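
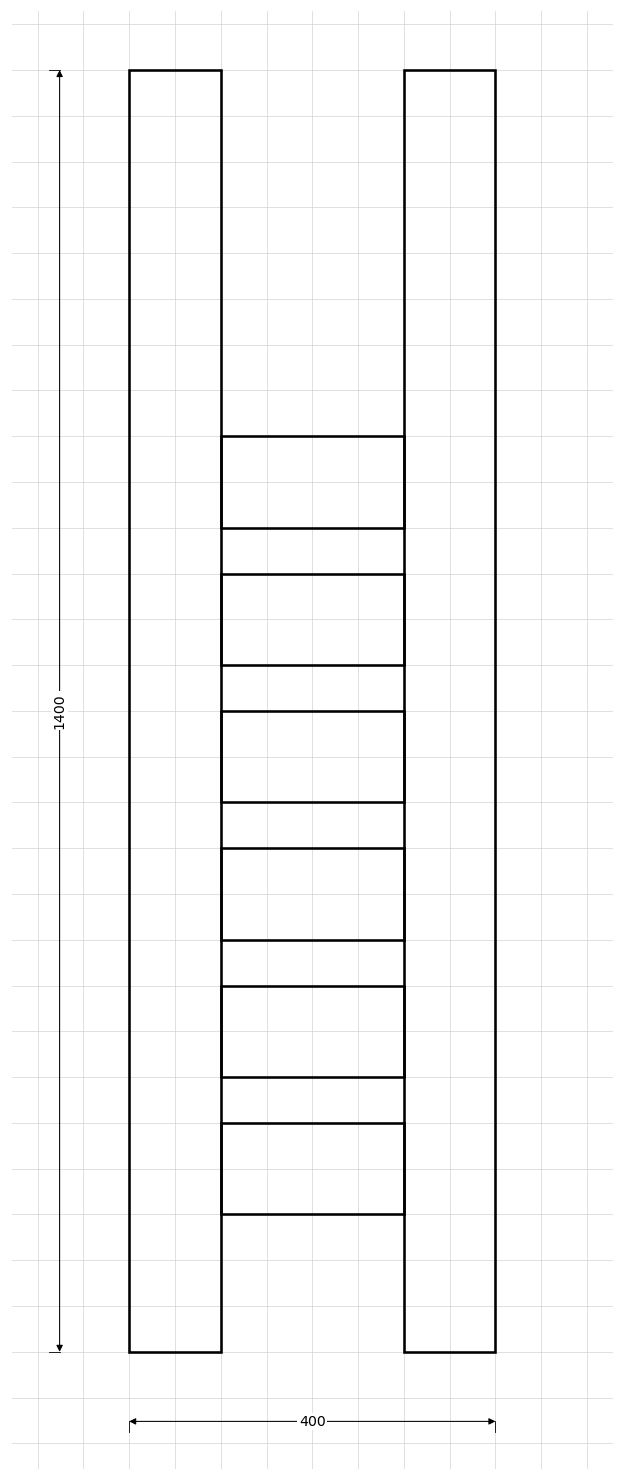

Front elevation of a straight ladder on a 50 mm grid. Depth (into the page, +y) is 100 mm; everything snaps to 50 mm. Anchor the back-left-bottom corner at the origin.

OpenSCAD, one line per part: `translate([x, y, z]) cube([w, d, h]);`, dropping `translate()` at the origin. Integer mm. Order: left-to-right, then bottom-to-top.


cube([100, 100, 1400]);
translate([100, 0, 150]) cube([200, 100, 100]);
translate([100, 0, 300]) cube([200, 100, 100]);
translate([100, 0, 450]) cube([200, 100, 100]);
translate([100, 0, 600]) cube([200, 100, 100]);
translate([100, 0, 750]) cube([200, 100, 100]);
translate([100, 0, 900]) cube([200, 100, 100]);
translate([300, 0, 0]) cube([100, 100, 1400]);


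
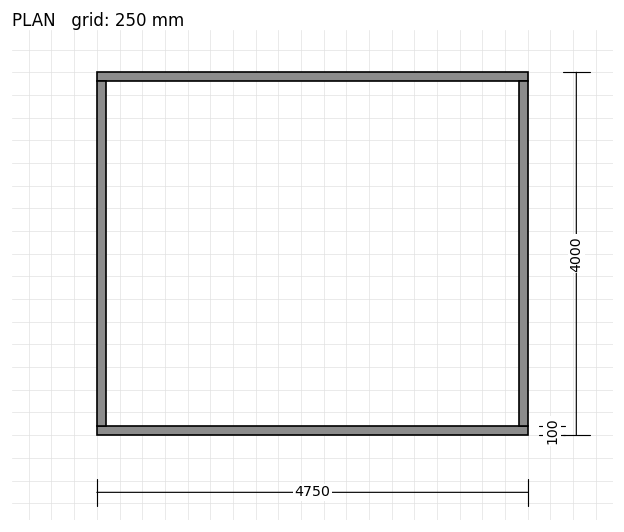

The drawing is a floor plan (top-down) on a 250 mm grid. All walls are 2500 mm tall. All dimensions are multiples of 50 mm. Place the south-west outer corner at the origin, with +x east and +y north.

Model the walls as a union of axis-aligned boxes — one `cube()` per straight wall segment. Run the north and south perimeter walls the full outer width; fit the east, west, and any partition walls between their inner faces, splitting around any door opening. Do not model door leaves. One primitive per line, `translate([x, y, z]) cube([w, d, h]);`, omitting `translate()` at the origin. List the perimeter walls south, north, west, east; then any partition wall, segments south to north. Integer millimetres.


cube([4750, 100, 2500]);
translate([0, 3900, 0]) cube([4750, 100, 2500]);
translate([0, 100, 0]) cube([100, 3800, 2500]);
translate([4650, 100, 0]) cube([100, 3800, 2500]);


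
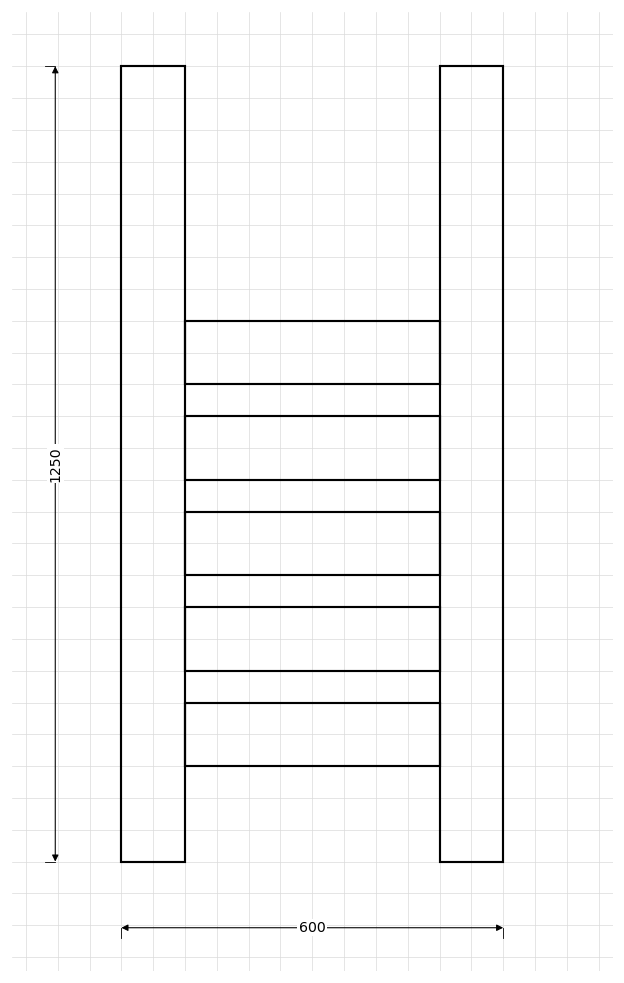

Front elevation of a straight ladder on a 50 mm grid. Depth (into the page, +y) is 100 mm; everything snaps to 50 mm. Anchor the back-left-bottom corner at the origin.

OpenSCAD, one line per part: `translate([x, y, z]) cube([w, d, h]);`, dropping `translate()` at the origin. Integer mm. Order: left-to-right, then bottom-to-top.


cube([100, 100, 1250]);
translate([100, 0, 150]) cube([400, 100, 100]);
translate([100, 0, 300]) cube([400, 100, 100]);
translate([100, 0, 450]) cube([400, 100, 100]);
translate([100, 0, 600]) cube([400, 100, 100]);
translate([100, 0, 750]) cube([400, 100, 100]);
translate([500, 0, 0]) cube([100, 100, 1250]);


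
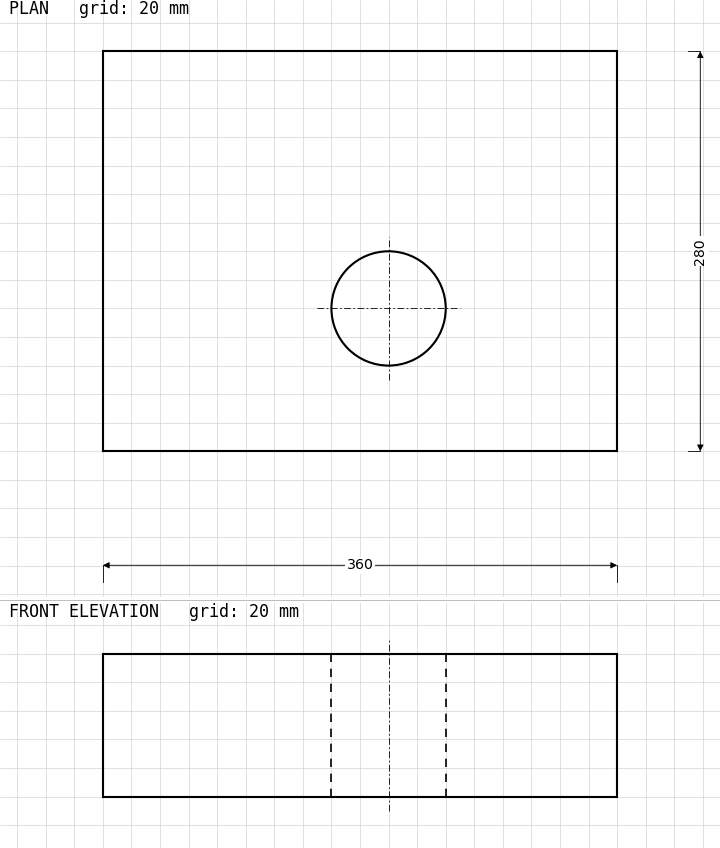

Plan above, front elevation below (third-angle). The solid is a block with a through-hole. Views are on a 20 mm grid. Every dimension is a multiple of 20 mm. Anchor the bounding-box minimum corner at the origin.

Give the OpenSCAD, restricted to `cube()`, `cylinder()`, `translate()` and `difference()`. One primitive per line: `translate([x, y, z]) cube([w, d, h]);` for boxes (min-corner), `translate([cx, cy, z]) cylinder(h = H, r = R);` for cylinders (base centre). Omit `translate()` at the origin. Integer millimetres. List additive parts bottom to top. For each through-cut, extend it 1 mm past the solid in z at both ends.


difference() {
  cube([360, 280, 100]);
  translate([200, 100, -1]) cylinder(h = 102, r = 40);
}


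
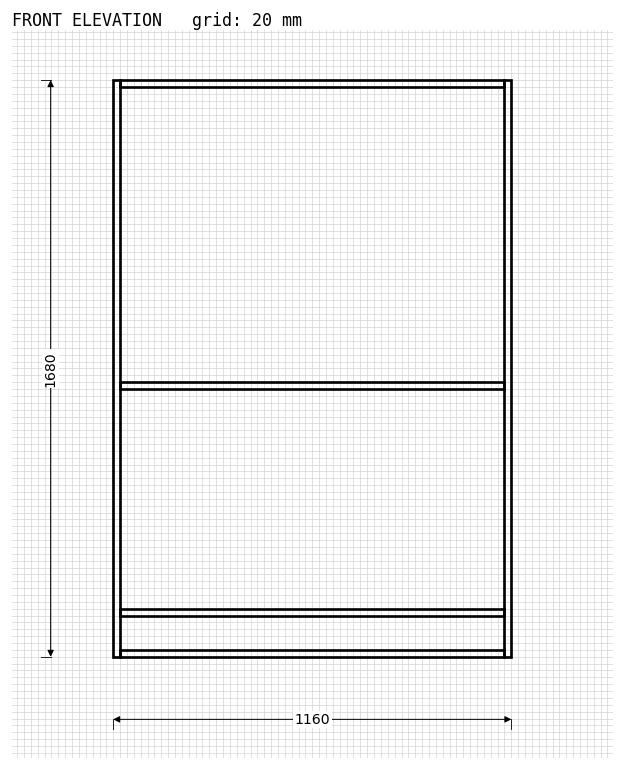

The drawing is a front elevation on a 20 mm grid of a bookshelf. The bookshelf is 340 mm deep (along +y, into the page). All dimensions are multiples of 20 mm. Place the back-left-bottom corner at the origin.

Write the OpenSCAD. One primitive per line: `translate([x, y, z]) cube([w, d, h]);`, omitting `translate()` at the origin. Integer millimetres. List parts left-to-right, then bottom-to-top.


cube([20, 340, 1680]);
translate([20, 0, 0]) cube([1120, 340, 20]);
translate([20, 0, 120]) cube([1120, 340, 20]);
translate([20, 0, 780]) cube([1120, 340, 20]);
translate([20, 0, 1660]) cube([1120, 340, 20]);
translate([1140, 0, 0]) cube([20, 340, 1680]);


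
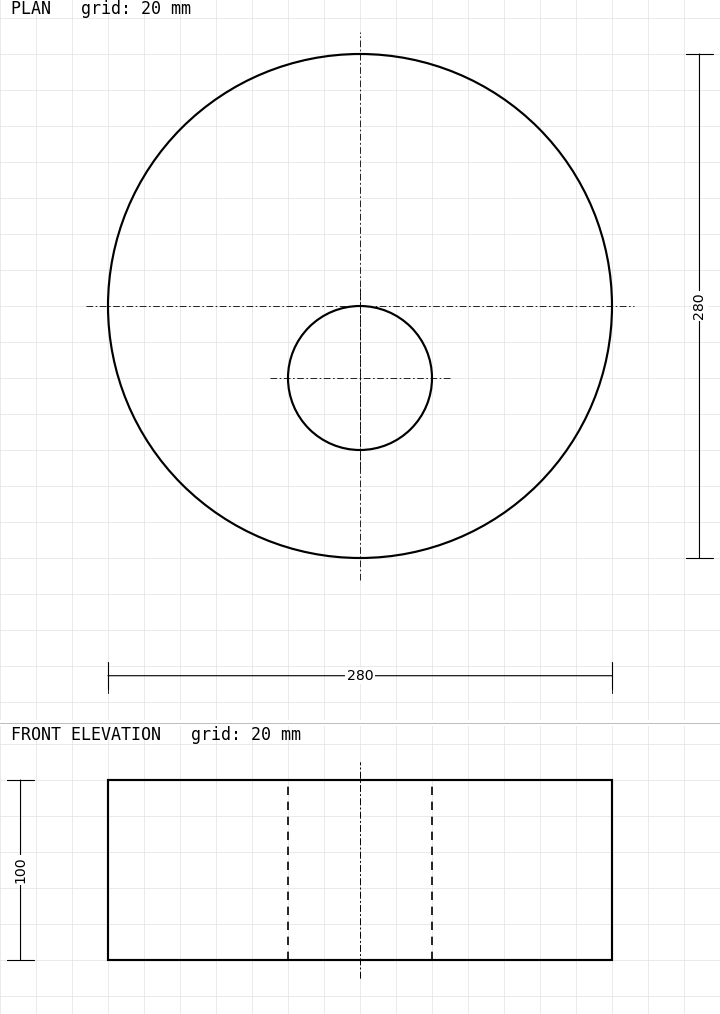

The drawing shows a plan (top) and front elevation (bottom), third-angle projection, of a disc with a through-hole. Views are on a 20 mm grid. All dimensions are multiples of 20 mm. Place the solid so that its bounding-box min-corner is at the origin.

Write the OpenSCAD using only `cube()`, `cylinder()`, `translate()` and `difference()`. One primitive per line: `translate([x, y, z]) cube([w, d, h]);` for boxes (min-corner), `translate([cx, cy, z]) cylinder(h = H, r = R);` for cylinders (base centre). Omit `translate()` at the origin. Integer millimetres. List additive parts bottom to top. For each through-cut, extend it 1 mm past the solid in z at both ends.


difference() {
  translate([140, 140, 0]) cylinder(h = 100, r = 140);
  translate([140, 100, -1]) cylinder(h = 102, r = 40);
}


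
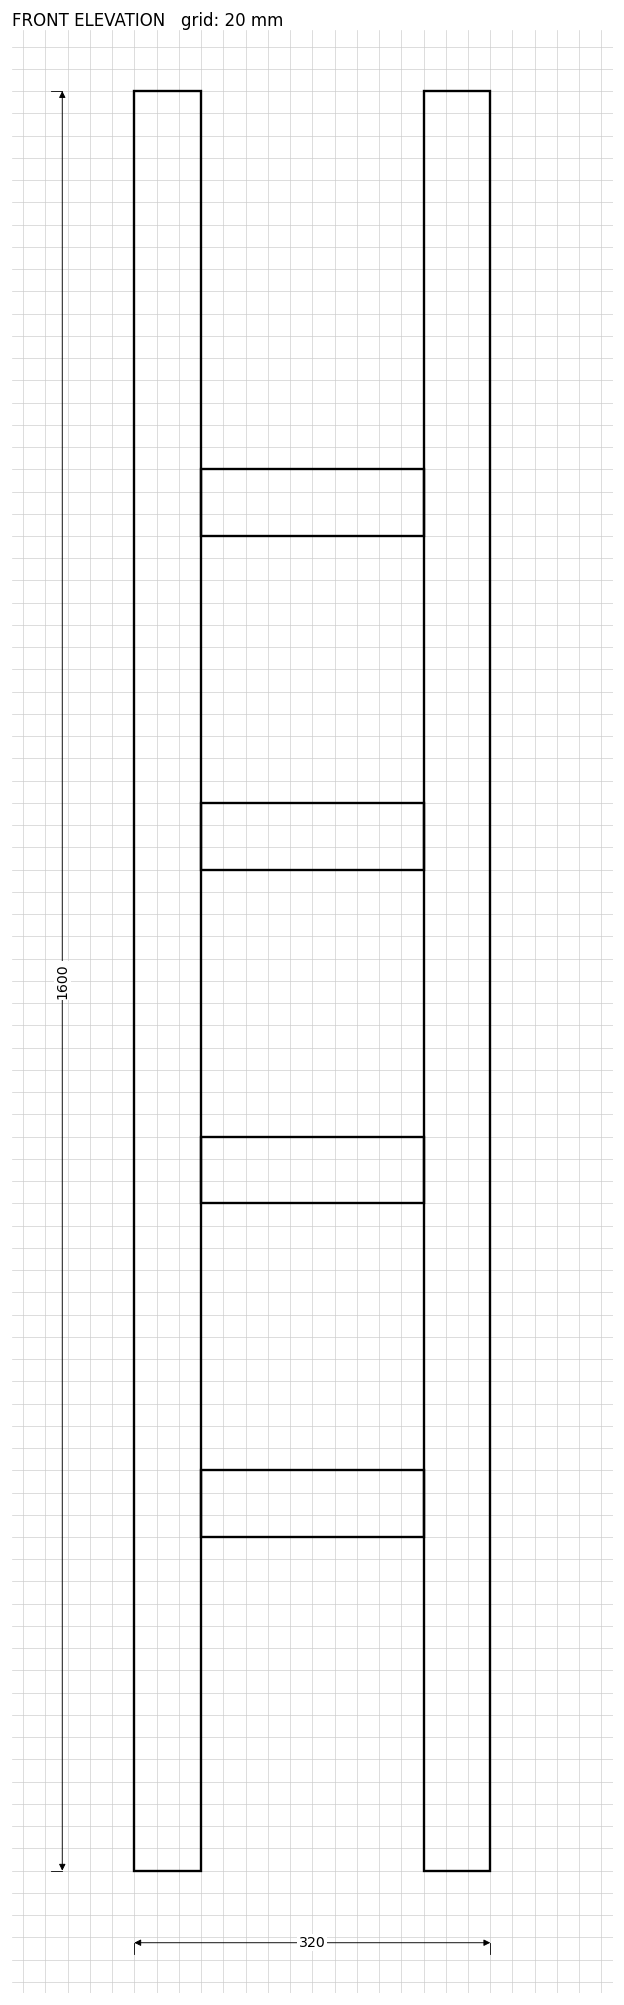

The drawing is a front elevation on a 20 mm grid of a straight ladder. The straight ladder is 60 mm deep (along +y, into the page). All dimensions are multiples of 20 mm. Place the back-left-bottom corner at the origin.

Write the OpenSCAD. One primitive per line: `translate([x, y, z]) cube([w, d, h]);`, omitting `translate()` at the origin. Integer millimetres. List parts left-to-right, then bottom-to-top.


cube([60, 60, 1600]);
translate([60, 0, 300]) cube([200, 60, 60]);
translate([60, 0, 600]) cube([200, 60, 60]);
translate([60, 0, 900]) cube([200, 60, 60]);
translate([60, 0, 1200]) cube([200, 60, 60]);
translate([260, 0, 0]) cube([60, 60, 1600]);


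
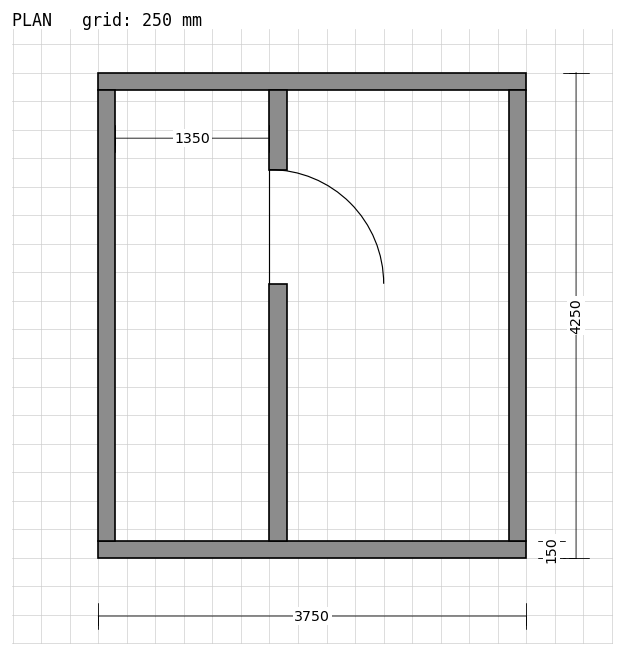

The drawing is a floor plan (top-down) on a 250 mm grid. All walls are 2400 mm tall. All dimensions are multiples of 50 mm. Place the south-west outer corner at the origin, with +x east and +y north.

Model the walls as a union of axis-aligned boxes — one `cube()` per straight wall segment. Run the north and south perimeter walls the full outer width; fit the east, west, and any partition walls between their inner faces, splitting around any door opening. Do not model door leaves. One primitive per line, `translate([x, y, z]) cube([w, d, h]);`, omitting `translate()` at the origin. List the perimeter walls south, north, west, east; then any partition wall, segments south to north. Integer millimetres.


cube([3750, 150, 2400]);
translate([0, 4100, 0]) cube([3750, 150, 2400]);
translate([0, 150, 0]) cube([150, 3950, 2400]);
translate([3600, 150, 0]) cube([150, 3950, 2400]);
translate([1500, 150, 0]) cube([150, 2250, 2400]);
translate([1500, 3400, 0]) cube([150, 700, 2400]);


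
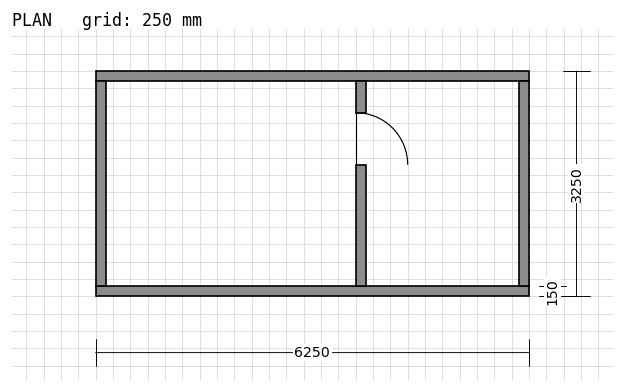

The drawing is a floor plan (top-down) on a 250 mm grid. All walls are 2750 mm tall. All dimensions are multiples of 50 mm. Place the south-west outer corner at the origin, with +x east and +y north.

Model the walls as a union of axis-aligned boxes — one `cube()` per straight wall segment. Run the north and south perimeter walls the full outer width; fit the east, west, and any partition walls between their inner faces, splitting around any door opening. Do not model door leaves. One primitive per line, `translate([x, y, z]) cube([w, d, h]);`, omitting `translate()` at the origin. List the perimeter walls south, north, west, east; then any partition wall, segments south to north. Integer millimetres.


cube([6250, 150, 2750]);
translate([0, 3100, 0]) cube([6250, 150, 2750]);
translate([0, 150, 0]) cube([150, 2950, 2750]);
translate([6100, 150, 0]) cube([150, 2950, 2750]);
translate([3750, 150, 0]) cube([150, 1750, 2750]);
translate([3750, 2650, 0]) cube([150, 450, 2750]);


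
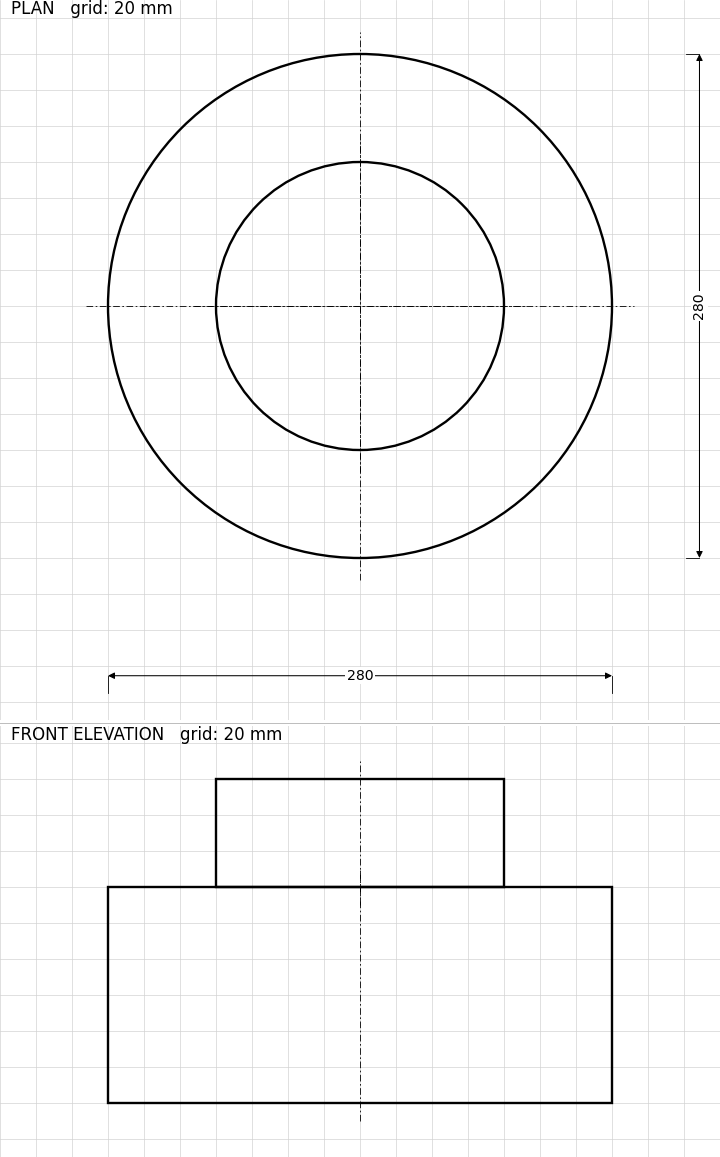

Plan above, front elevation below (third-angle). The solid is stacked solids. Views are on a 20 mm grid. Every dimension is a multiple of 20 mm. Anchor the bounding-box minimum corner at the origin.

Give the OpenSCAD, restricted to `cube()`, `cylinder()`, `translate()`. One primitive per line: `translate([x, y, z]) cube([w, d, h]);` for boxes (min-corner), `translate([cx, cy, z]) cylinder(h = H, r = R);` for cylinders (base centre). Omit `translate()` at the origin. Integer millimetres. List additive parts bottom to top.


translate([140, 140, 0]) cylinder(h = 120, r = 140);
translate([140, 140, 120]) cylinder(h = 60, r = 80);


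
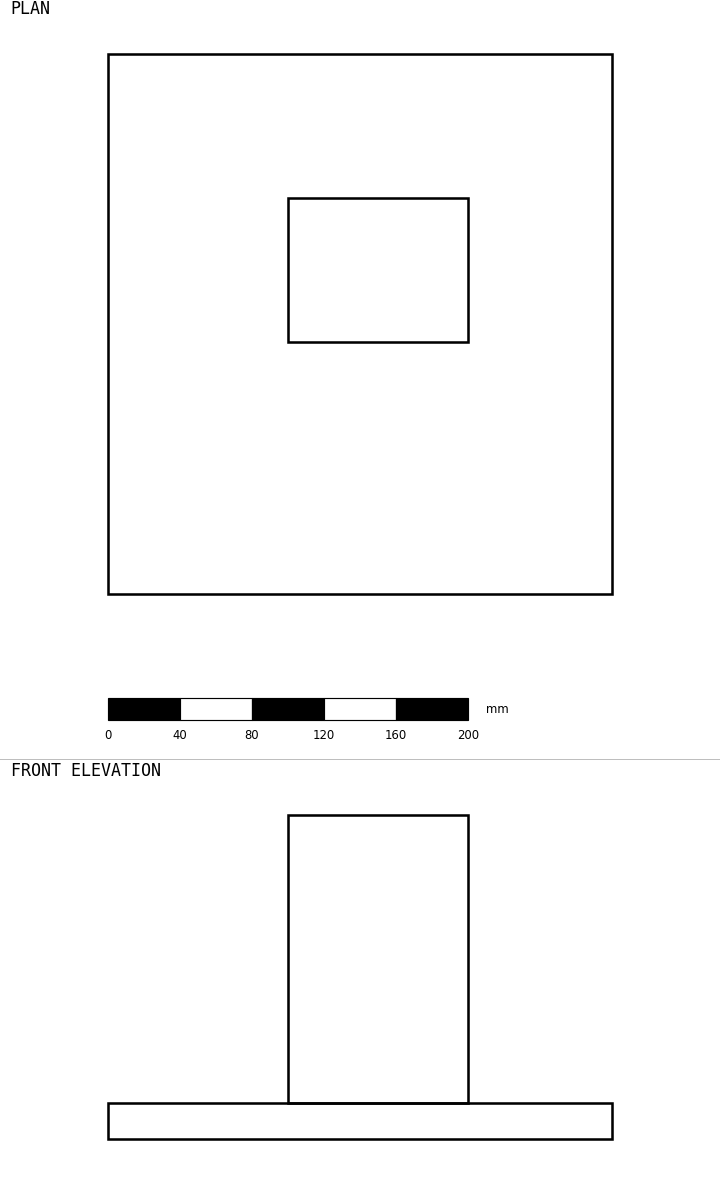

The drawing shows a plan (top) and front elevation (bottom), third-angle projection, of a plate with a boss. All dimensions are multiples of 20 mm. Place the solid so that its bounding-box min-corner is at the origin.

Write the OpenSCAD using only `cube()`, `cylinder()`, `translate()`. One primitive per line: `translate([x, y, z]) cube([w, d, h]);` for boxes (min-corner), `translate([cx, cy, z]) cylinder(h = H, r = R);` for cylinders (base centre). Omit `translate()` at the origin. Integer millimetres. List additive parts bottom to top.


cube([280, 300, 20]);
translate([100, 140, 20]) cube([100, 80, 160]);


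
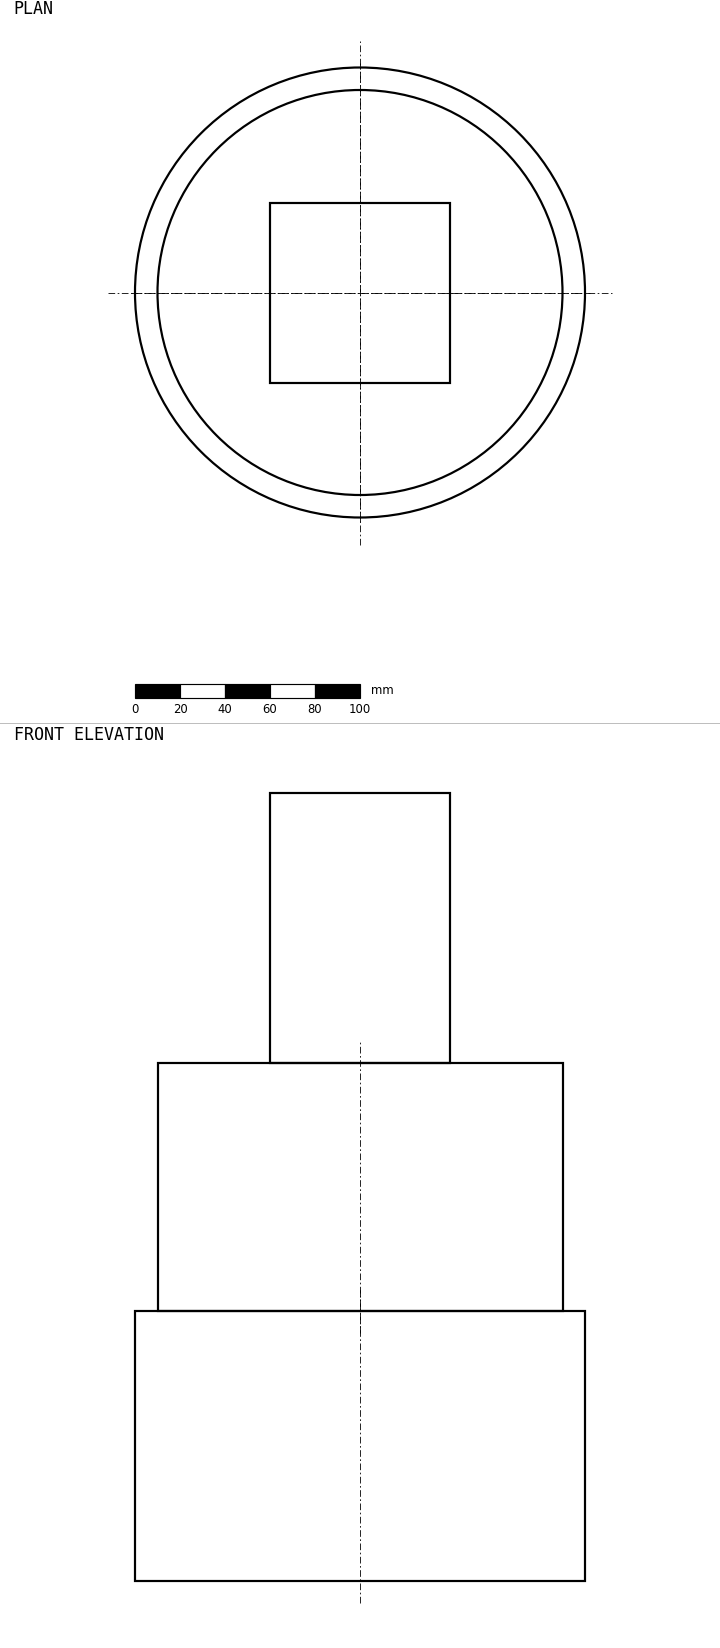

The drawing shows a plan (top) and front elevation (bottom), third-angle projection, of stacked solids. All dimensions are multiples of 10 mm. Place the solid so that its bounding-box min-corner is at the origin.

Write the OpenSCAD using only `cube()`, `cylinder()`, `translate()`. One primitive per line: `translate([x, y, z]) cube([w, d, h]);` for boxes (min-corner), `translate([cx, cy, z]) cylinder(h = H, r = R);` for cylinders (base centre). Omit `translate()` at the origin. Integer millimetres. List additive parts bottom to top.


translate([100, 100, 0]) cylinder(h = 120, r = 100);
translate([100, 100, 120]) cylinder(h = 110, r = 90);
translate([60, 60, 230]) cube([80, 80, 120]);


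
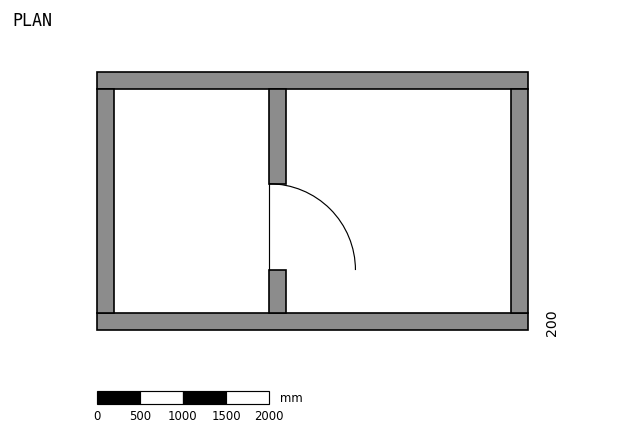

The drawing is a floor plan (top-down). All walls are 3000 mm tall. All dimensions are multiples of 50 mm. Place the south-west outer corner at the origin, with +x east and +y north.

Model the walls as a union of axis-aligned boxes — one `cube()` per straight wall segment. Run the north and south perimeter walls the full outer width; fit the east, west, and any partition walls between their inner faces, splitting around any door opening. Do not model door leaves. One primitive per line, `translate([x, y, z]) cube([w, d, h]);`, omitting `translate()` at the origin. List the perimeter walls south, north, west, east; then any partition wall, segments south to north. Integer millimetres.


cube([5000, 200, 3000]);
translate([0, 2800, 0]) cube([5000, 200, 3000]);
translate([0, 200, 0]) cube([200, 2600, 3000]);
translate([4800, 200, 0]) cube([200, 2600, 3000]);
translate([2000, 200, 0]) cube([200, 500, 3000]);
translate([2000, 1700, 0]) cube([200, 1100, 3000]);


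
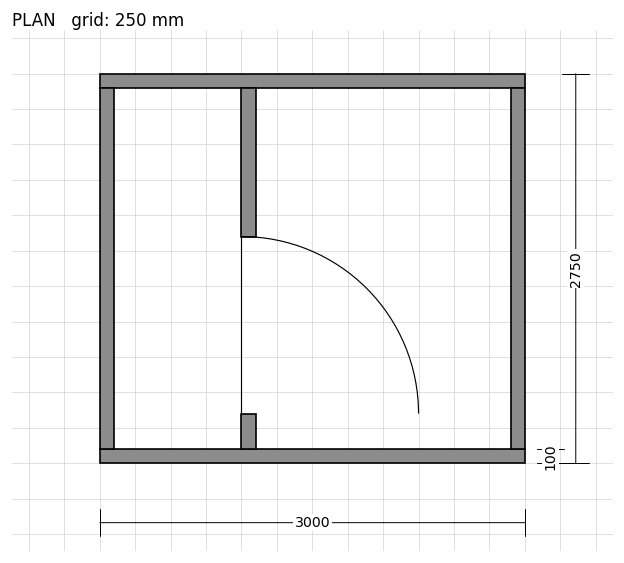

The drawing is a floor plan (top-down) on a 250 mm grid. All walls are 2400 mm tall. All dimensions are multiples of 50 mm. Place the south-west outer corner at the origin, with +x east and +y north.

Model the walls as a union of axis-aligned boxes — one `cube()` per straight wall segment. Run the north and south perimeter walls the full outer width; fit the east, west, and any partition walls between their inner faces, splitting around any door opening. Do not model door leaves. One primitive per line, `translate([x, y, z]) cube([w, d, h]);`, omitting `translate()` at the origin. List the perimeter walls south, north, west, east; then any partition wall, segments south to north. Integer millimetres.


cube([3000, 100, 2400]);
translate([0, 2650, 0]) cube([3000, 100, 2400]);
translate([0, 100, 0]) cube([100, 2550, 2400]);
translate([2900, 100, 0]) cube([100, 2550, 2400]);
translate([1000, 100, 0]) cube([100, 250, 2400]);
translate([1000, 1600, 0]) cube([100, 1050, 2400]);


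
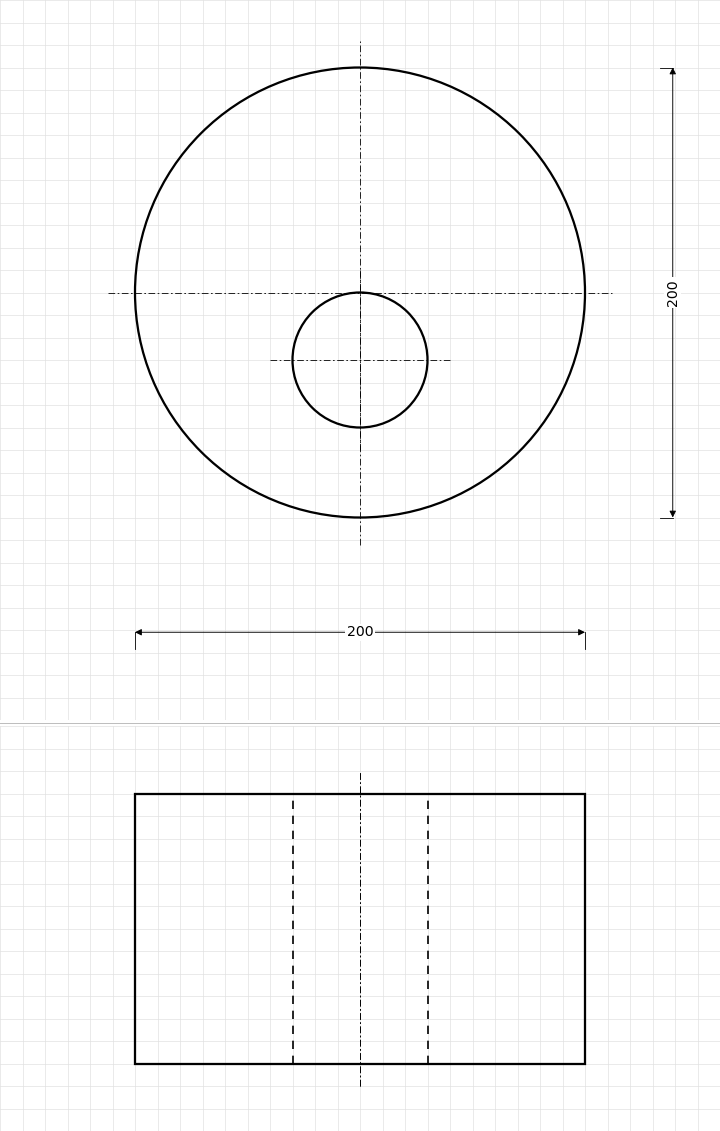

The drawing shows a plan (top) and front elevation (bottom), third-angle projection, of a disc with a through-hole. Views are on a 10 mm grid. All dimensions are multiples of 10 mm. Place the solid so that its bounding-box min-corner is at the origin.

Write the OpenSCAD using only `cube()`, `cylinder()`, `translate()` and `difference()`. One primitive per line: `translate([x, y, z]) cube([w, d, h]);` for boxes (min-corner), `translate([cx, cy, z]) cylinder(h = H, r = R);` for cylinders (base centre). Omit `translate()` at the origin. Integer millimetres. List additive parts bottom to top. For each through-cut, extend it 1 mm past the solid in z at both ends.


difference() {
  translate([100, 100, 0]) cylinder(h = 120, r = 100);
  translate([100, 70, -1]) cylinder(h = 122, r = 30);
}


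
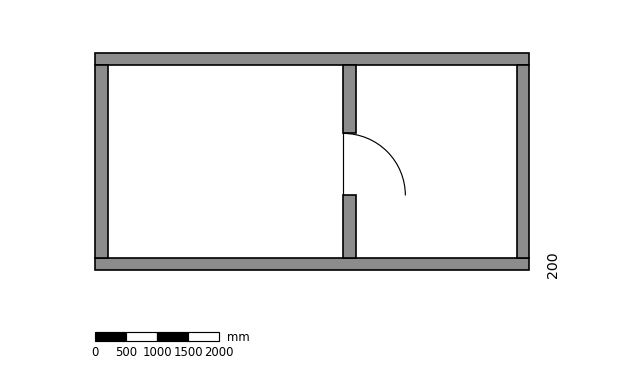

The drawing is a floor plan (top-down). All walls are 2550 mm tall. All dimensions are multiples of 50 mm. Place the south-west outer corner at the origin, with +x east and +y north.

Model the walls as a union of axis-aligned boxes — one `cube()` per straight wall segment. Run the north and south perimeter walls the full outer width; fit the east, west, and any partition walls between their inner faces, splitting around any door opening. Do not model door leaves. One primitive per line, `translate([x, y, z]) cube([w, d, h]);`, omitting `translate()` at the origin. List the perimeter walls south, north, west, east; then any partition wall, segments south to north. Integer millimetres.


cube([7000, 200, 2550]);
translate([0, 3300, 0]) cube([7000, 200, 2550]);
translate([0, 200, 0]) cube([200, 3100, 2550]);
translate([6800, 200, 0]) cube([200, 3100, 2550]);
translate([4000, 200, 0]) cube([200, 1000, 2550]);
translate([4000, 2200, 0]) cube([200, 1100, 2550]);


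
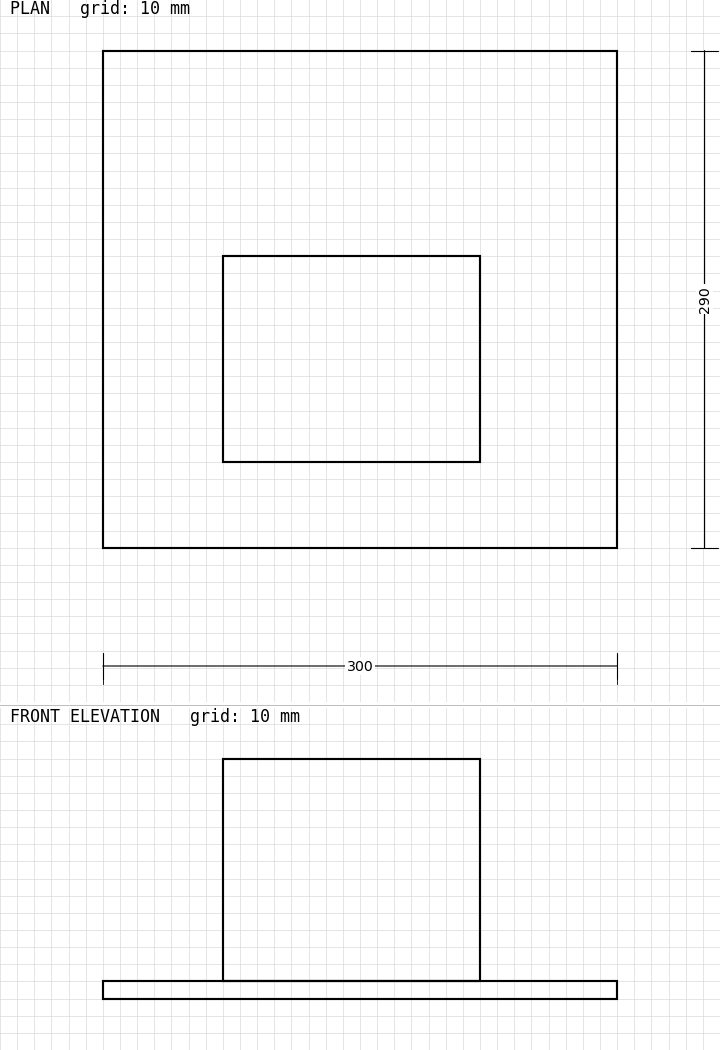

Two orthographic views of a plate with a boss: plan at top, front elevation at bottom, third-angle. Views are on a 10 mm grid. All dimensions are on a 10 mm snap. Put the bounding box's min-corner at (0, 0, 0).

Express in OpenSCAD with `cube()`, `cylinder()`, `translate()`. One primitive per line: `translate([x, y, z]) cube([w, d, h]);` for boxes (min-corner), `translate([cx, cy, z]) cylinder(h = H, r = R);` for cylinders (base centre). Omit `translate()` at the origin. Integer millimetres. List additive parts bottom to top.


cube([300, 290, 10]);
translate([70, 50, 10]) cube([150, 120, 130]);


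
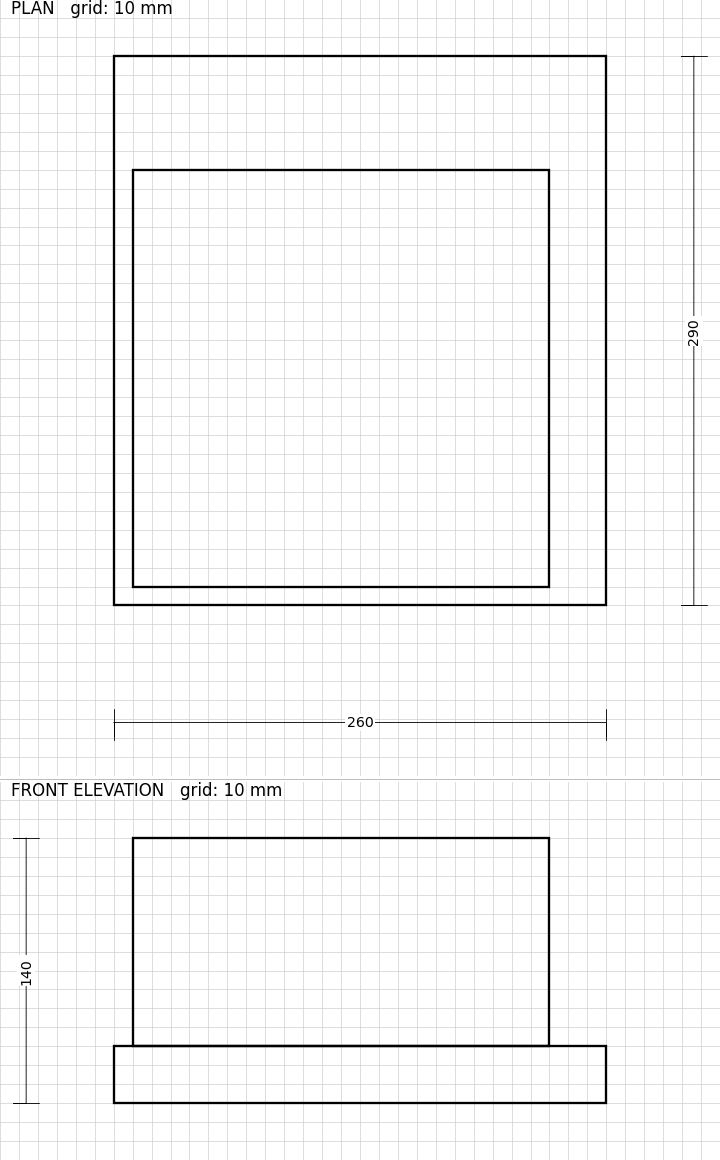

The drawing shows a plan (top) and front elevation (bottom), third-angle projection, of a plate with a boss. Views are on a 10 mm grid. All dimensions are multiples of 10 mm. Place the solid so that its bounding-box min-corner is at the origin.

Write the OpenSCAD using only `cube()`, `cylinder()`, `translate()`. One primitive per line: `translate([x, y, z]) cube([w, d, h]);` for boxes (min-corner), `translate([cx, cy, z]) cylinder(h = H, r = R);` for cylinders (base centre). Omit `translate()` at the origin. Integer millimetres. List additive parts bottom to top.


cube([260, 290, 30]);
translate([10, 10, 30]) cube([220, 220, 110]);


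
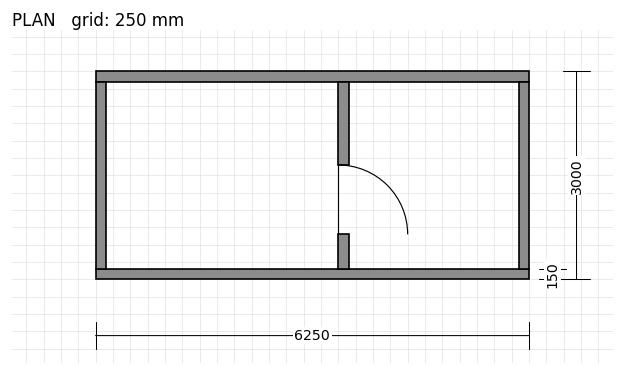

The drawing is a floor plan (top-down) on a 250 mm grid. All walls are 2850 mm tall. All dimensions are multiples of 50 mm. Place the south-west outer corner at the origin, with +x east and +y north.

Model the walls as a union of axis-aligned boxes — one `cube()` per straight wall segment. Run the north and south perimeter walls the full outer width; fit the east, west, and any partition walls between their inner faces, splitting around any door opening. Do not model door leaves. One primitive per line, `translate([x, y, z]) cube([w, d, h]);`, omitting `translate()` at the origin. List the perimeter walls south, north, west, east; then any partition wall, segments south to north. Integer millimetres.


cube([6250, 150, 2850]);
translate([0, 2850, 0]) cube([6250, 150, 2850]);
translate([0, 150, 0]) cube([150, 2700, 2850]);
translate([6100, 150, 0]) cube([150, 2700, 2850]);
translate([3500, 150, 0]) cube([150, 500, 2850]);
translate([3500, 1650, 0]) cube([150, 1200, 2850]);


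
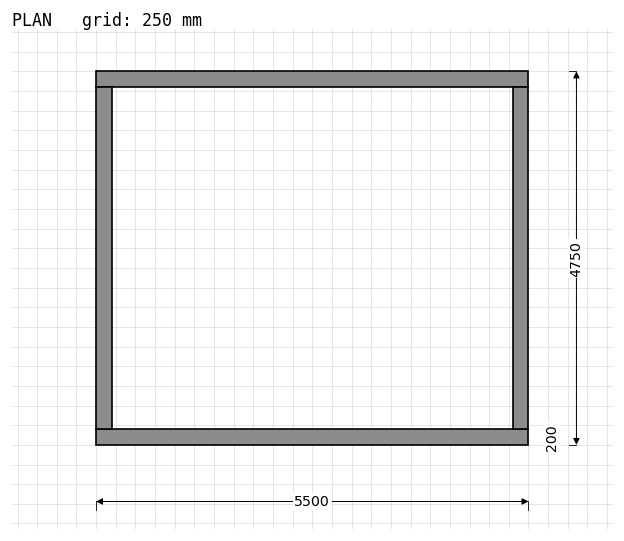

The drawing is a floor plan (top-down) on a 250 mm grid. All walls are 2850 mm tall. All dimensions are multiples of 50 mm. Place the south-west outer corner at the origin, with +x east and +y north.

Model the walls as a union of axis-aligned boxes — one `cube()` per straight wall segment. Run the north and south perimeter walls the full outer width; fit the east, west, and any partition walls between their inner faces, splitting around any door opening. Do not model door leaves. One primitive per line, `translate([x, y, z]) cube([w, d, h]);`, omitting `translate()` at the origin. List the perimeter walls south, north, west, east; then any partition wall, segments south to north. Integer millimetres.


cube([5500, 200, 2850]);
translate([0, 4550, 0]) cube([5500, 200, 2850]);
translate([0, 200, 0]) cube([200, 4350, 2850]);
translate([5300, 200, 0]) cube([200, 4350, 2850]);


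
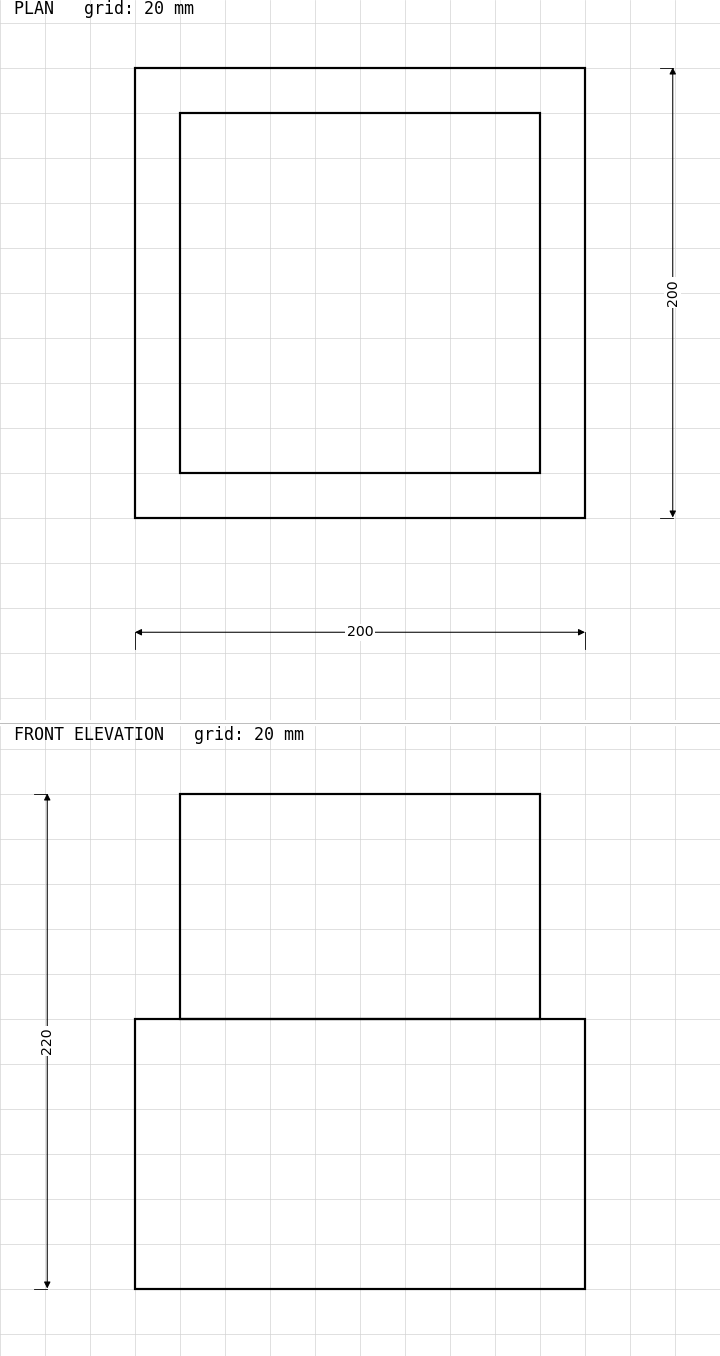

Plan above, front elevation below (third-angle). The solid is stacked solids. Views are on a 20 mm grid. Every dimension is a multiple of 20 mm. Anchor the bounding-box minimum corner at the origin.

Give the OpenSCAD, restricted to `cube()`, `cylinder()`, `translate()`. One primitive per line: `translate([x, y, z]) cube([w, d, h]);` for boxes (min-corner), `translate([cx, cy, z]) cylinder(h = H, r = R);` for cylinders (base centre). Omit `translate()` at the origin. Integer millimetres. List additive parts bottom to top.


cube([200, 200, 120]);
translate([20, 20, 120]) cube([160, 160, 100]);


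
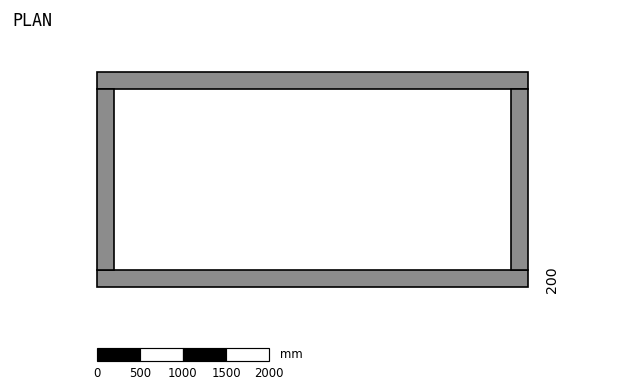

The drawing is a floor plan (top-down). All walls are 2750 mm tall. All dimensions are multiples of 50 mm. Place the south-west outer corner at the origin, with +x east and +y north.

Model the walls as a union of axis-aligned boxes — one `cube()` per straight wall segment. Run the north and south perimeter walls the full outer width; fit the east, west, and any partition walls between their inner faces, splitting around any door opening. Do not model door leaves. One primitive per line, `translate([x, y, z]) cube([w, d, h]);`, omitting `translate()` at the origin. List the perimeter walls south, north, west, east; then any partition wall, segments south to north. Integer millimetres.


cube([5000, 200, 2750]);
translate([0, 2300, 0]) cube([5000, 200, 2750]);
translate([0, 200, 0]) cube([200, 2100, 2750]);
translate([4800, 200, 0]) cube([200, 2100, 2750]);


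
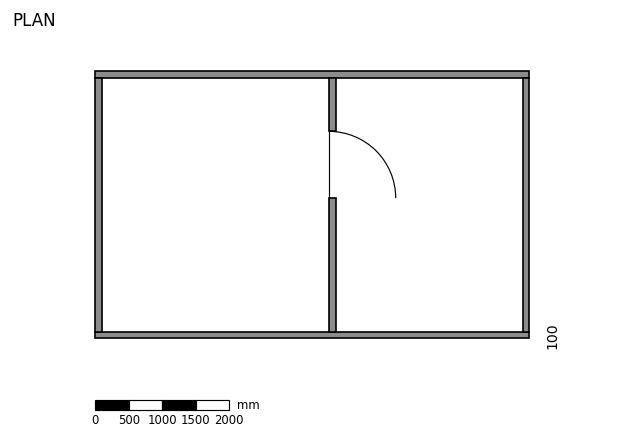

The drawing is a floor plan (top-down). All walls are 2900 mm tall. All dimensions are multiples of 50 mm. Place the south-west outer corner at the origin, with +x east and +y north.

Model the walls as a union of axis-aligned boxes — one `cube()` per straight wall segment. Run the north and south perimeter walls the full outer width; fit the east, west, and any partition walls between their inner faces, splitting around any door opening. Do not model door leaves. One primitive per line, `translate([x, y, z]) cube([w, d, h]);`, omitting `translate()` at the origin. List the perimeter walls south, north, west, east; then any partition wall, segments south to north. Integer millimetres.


cube([6500, 100, 2900]);
translate([0, 3900, 0]) cube([6500, 100, 2900]);
translate([0, 100, 0]) cube([100, 3800, 2900]);
translate([6400, 100, 0]) cube([100, 3800, 2900]);
translate([3500, 100, 0]) cube([100, 2000, 2900]);
translate([3500, 3100, 0]) cube([100, 800, 2900]);


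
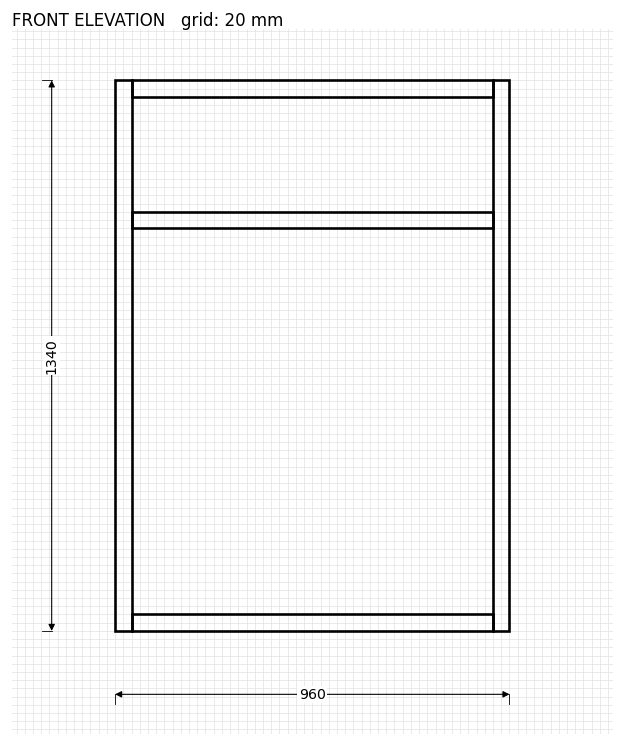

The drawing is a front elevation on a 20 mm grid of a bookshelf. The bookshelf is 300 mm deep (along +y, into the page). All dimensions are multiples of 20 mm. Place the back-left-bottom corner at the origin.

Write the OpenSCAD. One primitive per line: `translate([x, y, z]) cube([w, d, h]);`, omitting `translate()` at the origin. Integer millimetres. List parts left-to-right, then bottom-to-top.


cube([40, 300, 1340]);
translate([40, 0, 0]) cube([880, 300, 40]);
translate([40, 0, 980]) cube([880, 300, 40]);
translate([40, 0, 1300]) cube([880, 300, 40]);
translate([920, 0, 0]) cube([40, 300, 1340]);


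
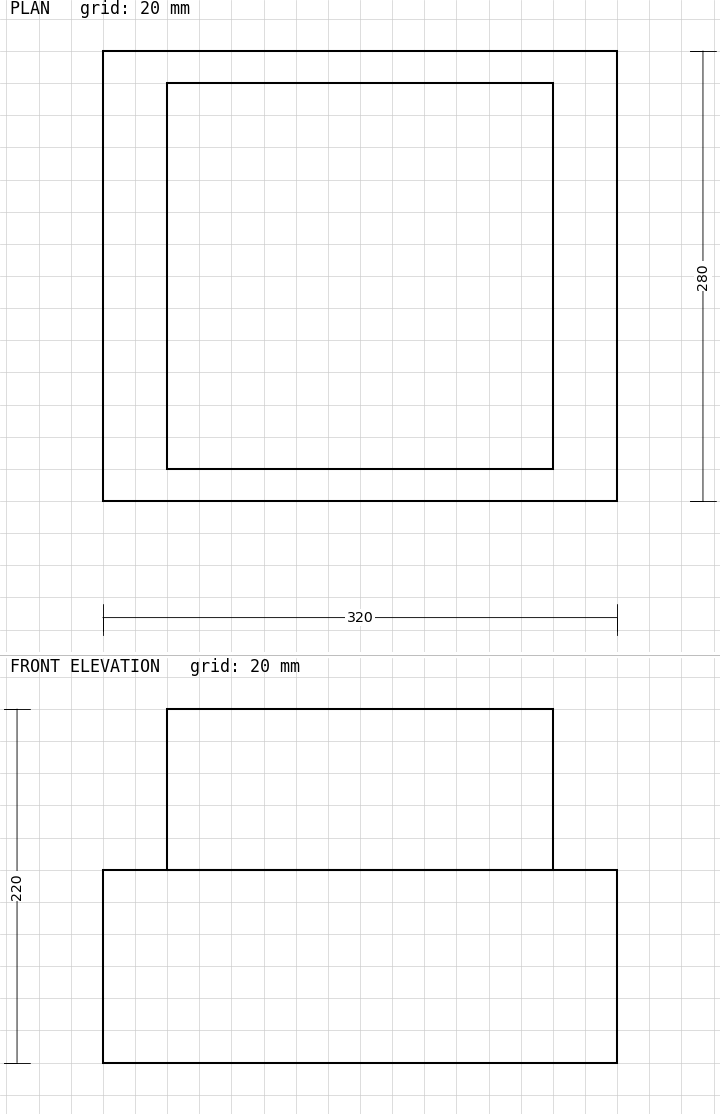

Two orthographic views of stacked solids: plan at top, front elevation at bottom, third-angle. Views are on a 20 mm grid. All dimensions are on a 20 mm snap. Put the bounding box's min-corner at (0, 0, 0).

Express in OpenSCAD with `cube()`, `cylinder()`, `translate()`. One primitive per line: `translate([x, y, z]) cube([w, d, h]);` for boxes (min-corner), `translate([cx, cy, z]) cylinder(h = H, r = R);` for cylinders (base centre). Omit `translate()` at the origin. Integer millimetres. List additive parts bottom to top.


cube([320, 280, 120]);
translate([40, 20, 120]) cube([240, 240, 100]);


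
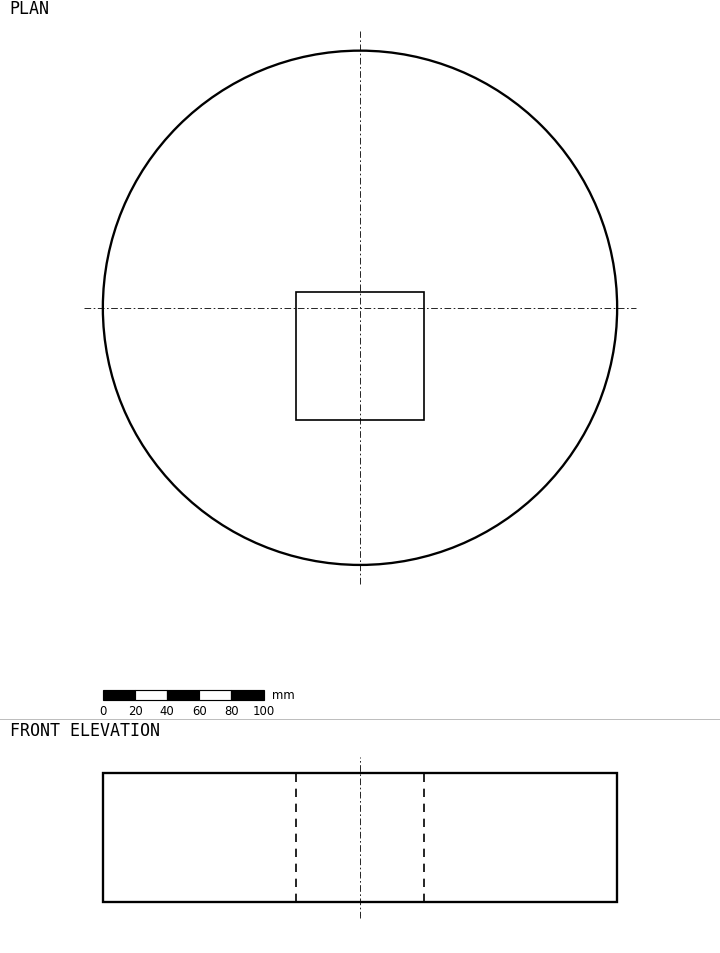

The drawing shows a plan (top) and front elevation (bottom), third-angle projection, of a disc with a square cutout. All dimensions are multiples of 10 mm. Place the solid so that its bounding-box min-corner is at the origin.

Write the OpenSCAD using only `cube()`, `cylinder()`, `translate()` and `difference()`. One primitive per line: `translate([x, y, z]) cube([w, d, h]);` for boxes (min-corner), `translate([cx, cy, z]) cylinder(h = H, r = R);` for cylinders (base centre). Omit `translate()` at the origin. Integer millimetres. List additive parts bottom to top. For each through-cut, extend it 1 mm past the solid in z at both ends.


difference() {
  translate([160, 160, 0]) cylinder(h = 80, r = 160);
  translate([120, 90, -1]) cube([80, 80, 82]);
}


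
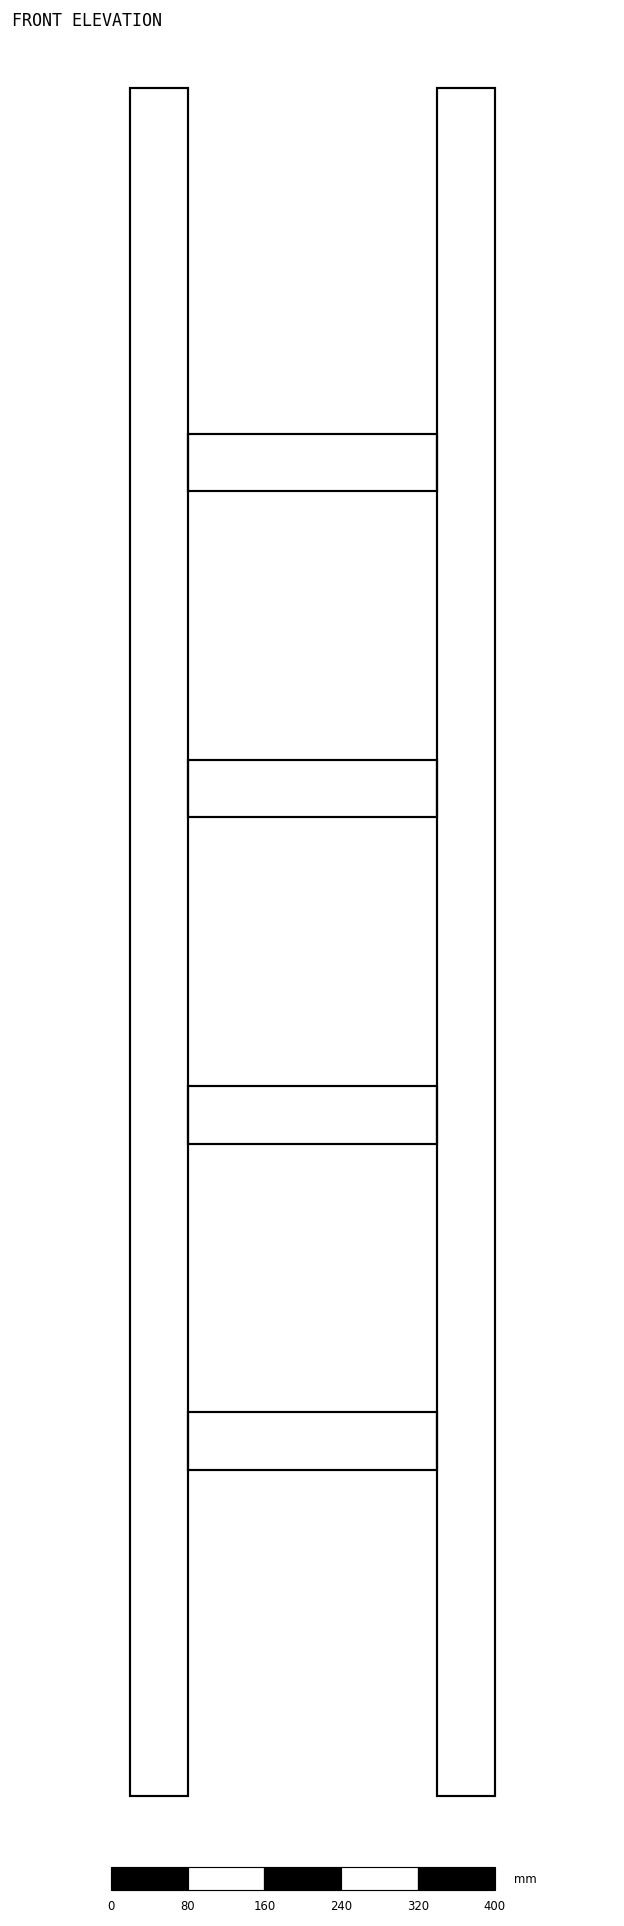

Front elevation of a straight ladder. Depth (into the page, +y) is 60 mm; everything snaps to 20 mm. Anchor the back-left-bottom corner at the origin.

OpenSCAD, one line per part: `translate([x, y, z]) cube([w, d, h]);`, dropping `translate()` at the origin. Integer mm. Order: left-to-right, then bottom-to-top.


cube([60, 60, 1780]);
translate([60, 0, 340]) cube([260, 60, 60]);
translate([60, 0, 680]) cube([260, 60, 60]);
translate([60, 0, 1020]) cube([260, 60, 60]);
translate([60, 0, 1360]) cube([260, 60, 60]);
translate([320, 0, 0]) cube([60, 60, 1780]);


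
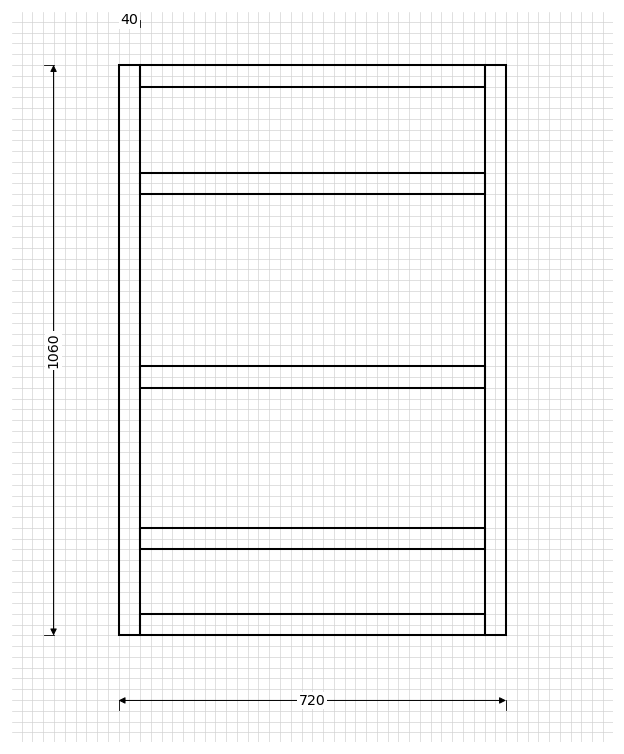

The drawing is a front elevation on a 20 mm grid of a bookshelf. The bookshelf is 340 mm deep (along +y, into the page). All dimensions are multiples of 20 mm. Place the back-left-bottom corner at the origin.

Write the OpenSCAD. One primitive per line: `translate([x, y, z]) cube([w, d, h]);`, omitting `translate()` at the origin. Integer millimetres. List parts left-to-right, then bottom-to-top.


cube([40, 340, 1060]);
translate([40, 0, 0]) cube([640, 340, 40]);
translate([40, 0, 160]) cube([640, 340, 40]);
translate([40, 0, 460]) cube([640, 340, 40]);
translate([40, 0, 820]) cube([640, 340, 40]);
translate([40, 0, 1020]) cube([640, 340, 40]);
translate([680, 0, 0]) cube([40, 340, 1060]);


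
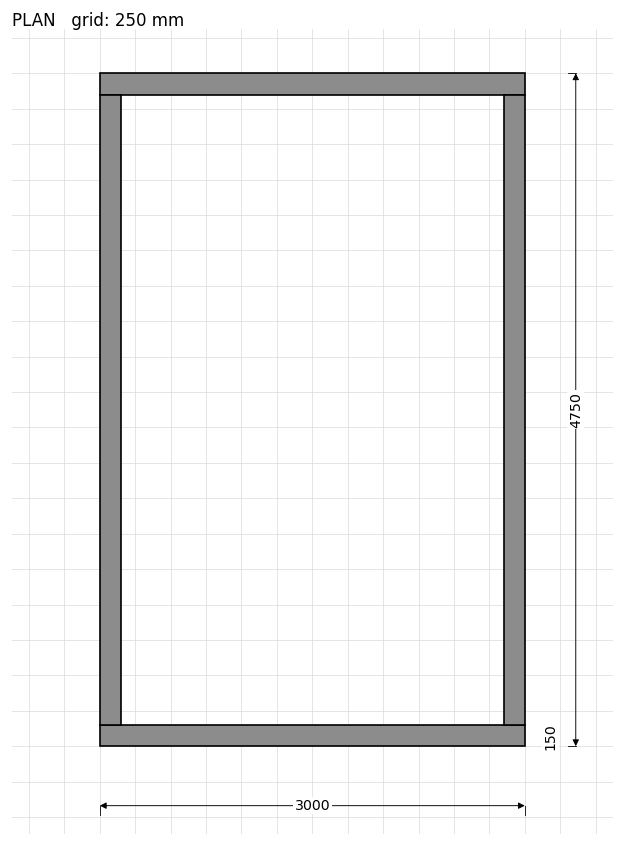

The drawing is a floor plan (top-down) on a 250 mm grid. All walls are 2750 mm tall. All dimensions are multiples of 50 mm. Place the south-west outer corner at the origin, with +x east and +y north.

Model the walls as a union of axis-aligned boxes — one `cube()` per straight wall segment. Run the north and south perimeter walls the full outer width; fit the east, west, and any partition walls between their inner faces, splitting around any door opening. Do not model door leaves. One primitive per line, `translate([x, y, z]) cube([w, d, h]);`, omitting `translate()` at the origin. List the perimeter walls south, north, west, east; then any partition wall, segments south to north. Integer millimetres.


cube([3000, 150, 2750]);
translate([0, 4600, 0]) cube([3000, 150, 2750]);
translate([0, 150, 0]) cube([150, 4450, 2750]);
translate([2850, 150, 0]) cube([150, 4450, 2750]);


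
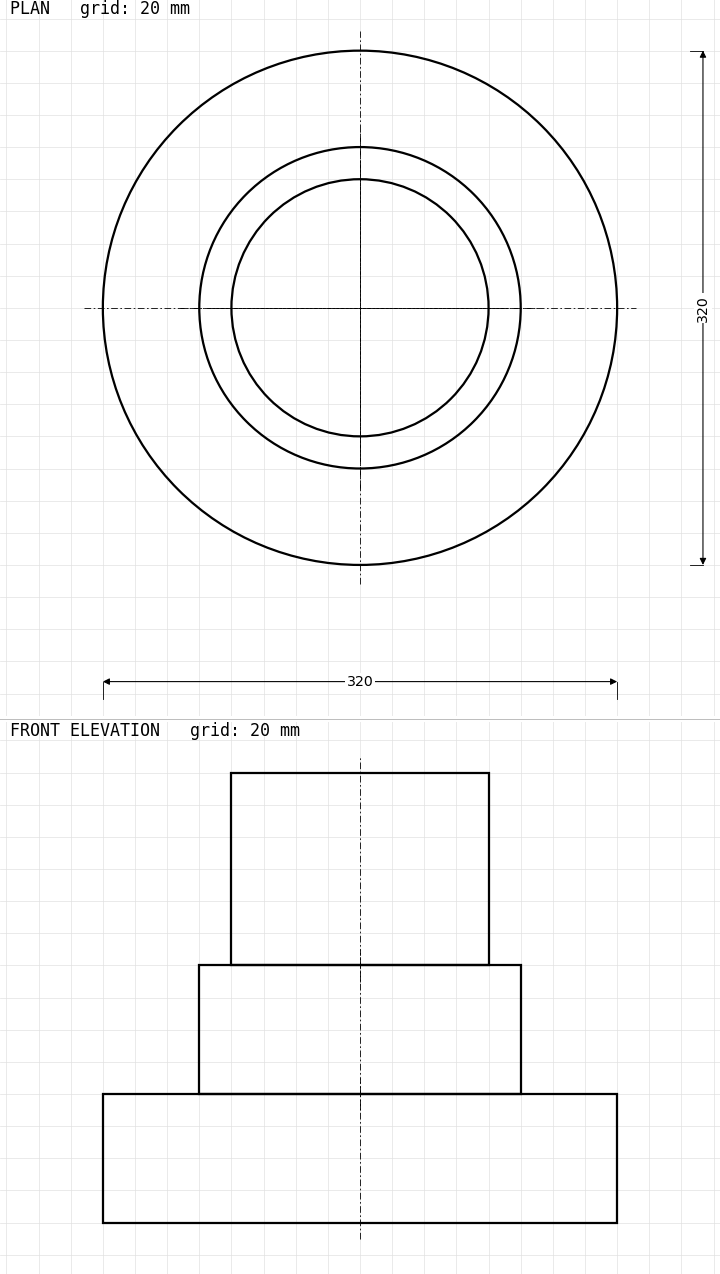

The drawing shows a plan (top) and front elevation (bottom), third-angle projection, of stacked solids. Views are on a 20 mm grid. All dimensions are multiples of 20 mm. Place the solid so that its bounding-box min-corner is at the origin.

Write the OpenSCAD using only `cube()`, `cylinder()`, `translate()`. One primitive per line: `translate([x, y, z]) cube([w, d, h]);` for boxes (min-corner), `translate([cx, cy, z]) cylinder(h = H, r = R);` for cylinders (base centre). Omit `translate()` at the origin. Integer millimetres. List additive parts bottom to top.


translate([160, 160, 0]) cylinder(h = 80, r = 160);
translate([160, 160, 80]) cylinder(h = 80, r = 100);
translate([160, 160, 160]) cylinder(h = 120, r = 80);


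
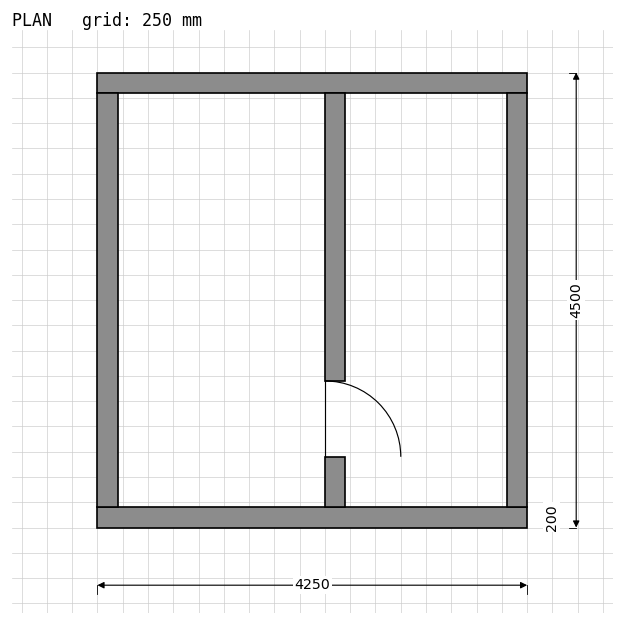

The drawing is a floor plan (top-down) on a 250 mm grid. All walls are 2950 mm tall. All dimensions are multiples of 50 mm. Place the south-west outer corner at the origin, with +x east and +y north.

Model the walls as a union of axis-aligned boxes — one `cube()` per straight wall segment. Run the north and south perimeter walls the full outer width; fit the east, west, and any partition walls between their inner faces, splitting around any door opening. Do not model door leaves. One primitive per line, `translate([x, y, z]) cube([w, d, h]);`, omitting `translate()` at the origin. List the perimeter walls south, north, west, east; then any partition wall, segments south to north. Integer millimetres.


cube([4250, 200, 2950]);
translate([0, 4300, 0]) cube([4250, 200, 2950]);
translate([0, 200, 0]) cube([200, 4100, 2950]);
translate([4050, 200, 0]) cube([200, 4100, 2950]);
translate([2250, 200, 0]) cube([200, 500, 2950]);
translate([2250, 1450, 0]) cube([200, 2850, 2950]);


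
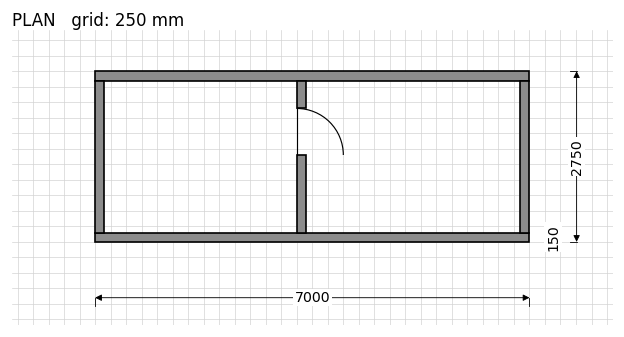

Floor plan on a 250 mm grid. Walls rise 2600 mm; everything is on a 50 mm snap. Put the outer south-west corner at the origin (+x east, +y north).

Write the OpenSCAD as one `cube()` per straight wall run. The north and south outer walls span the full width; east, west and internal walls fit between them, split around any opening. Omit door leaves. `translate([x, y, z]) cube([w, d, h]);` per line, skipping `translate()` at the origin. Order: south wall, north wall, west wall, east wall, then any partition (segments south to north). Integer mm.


cube([7000, 150, 2600]);
translate([0, 2600, 0]) cube([7000, 150, 2600]);
translate([0, 150, 0]) cube([150, 2450, 2600]);
translate([6850, 150, 0]) cube([150, 2450, 2600]);
translate([3250, 150, 0]) cube([150, 1250, 2600]);
translate([3250, 2150, 0]) cube([150, 450, 2600]);


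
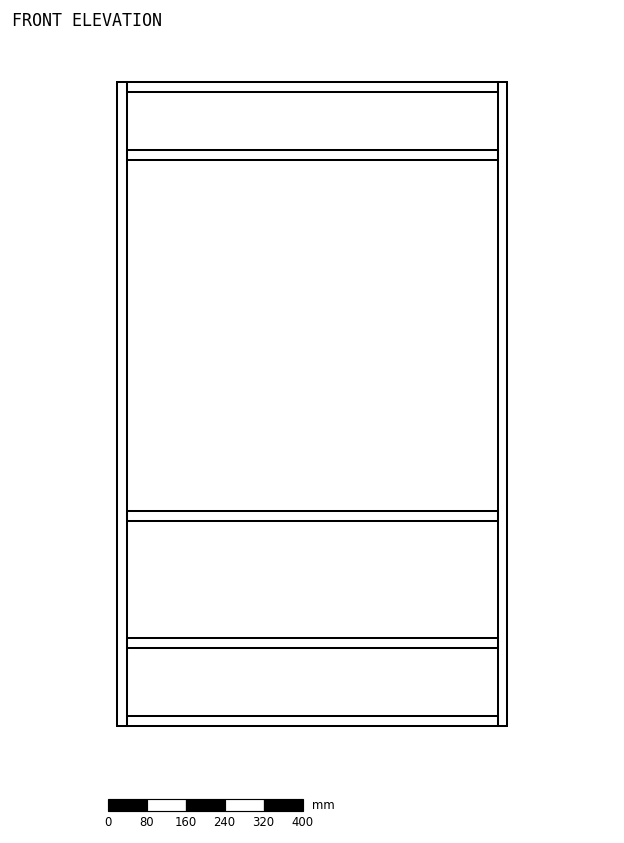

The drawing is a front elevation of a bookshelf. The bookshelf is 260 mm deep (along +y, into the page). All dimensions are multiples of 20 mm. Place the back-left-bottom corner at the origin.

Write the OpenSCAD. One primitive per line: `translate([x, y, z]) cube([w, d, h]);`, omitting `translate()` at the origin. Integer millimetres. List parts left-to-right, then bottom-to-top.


cube([20, 260, 1320]);
translate([20, 0, 0]) cube([760, 260, 20]);
translate([20, 0, 160]) cube([760, 260, 20]);
translate([20, 0, 420]) cube([760, 260, 20]);
translate([20, 0, 1160]) cube([760, 260, 20]);
translate([20, 0, 1300]) cube([760, 260, 20]);
translate([780, 0, 0]) cube([20, 260, 1320]);


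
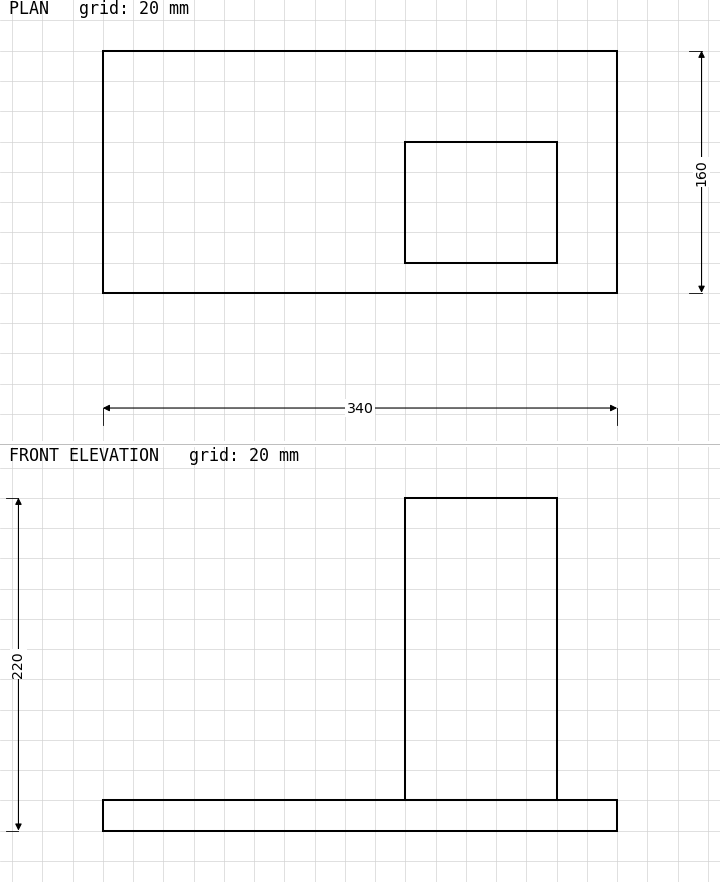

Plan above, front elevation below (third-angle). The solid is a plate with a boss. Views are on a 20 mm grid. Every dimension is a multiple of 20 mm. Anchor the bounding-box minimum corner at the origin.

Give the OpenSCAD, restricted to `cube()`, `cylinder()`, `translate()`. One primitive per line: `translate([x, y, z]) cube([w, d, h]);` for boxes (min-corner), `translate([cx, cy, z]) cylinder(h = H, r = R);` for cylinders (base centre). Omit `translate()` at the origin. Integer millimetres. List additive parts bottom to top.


cube([340, 160, 20]);
translate([200, 20, 20]) cube([100, 80, 200]);


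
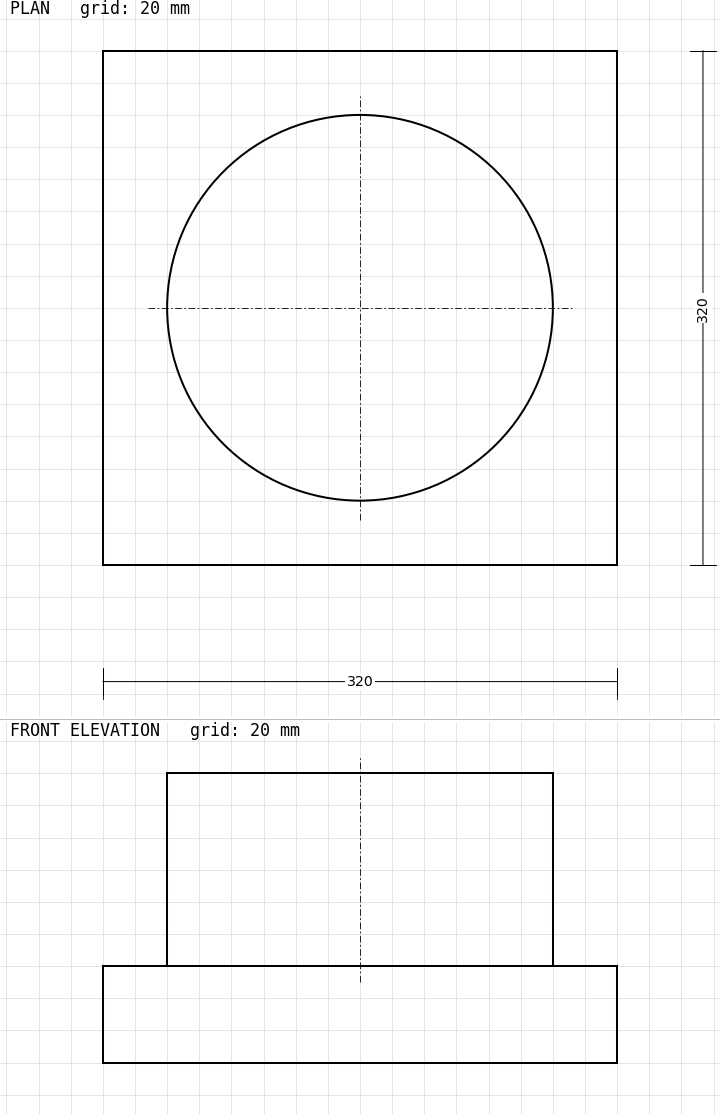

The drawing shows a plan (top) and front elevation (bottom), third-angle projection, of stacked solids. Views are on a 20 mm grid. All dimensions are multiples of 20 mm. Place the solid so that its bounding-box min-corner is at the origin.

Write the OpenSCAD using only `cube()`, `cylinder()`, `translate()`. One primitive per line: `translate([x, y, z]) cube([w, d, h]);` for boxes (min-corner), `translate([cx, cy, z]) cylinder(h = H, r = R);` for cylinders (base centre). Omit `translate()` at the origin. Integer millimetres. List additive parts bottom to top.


cube([320, 320, 60]);
translate([160, 160, 60]) cylinder(h = 120, r = 120);
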